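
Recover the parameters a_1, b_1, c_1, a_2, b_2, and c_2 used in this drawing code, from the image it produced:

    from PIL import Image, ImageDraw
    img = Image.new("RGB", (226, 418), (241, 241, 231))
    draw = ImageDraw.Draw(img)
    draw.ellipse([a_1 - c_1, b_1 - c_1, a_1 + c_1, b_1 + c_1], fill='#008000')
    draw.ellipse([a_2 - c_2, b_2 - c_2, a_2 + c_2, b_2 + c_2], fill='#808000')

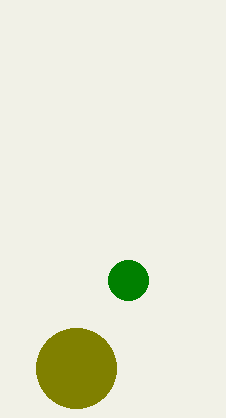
a_1 = 128
b_1 = 280
c_1 = 20
a_2 = 76
b_2 = 368
c_2 = 40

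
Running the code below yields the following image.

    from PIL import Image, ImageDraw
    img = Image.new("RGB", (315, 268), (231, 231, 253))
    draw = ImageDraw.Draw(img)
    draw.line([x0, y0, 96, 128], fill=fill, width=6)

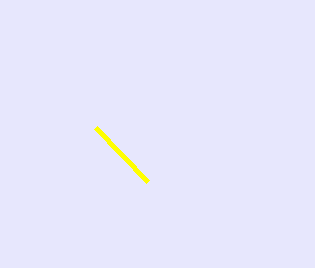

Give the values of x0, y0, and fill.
x0 = 148
y0 = 182
fill = 'yellow'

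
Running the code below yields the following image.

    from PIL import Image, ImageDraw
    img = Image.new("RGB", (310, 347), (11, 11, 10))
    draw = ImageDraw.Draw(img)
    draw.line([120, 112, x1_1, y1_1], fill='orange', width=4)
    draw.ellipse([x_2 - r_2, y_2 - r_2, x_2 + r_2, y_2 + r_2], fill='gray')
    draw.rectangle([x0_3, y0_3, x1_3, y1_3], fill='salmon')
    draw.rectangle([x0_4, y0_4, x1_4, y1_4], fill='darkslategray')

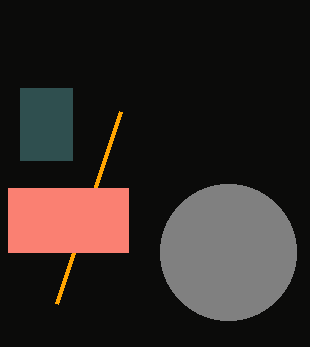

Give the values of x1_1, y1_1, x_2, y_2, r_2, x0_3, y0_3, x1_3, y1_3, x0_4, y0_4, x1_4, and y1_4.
x1_1 = 56
y1_1 = 304
x_2 = 228
y_2 = 252
r_2 = 68
x0_3 = 8
y0_3 = 188
x1_3 = 128
y1_3 = 252
x0_4 = 20
y0_4 = 88
x1_4 = 72
y1_4 = 160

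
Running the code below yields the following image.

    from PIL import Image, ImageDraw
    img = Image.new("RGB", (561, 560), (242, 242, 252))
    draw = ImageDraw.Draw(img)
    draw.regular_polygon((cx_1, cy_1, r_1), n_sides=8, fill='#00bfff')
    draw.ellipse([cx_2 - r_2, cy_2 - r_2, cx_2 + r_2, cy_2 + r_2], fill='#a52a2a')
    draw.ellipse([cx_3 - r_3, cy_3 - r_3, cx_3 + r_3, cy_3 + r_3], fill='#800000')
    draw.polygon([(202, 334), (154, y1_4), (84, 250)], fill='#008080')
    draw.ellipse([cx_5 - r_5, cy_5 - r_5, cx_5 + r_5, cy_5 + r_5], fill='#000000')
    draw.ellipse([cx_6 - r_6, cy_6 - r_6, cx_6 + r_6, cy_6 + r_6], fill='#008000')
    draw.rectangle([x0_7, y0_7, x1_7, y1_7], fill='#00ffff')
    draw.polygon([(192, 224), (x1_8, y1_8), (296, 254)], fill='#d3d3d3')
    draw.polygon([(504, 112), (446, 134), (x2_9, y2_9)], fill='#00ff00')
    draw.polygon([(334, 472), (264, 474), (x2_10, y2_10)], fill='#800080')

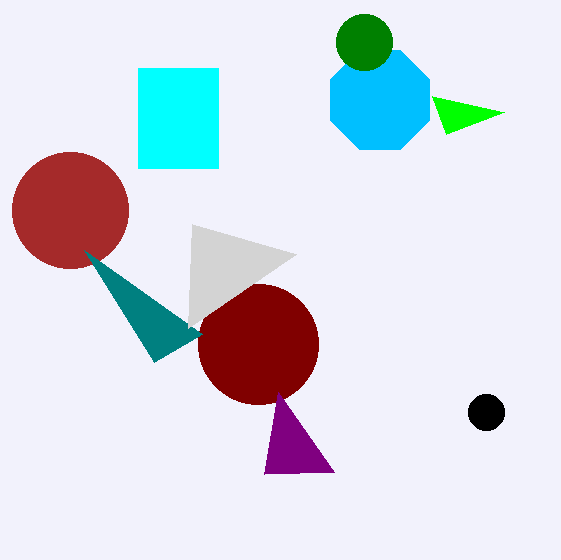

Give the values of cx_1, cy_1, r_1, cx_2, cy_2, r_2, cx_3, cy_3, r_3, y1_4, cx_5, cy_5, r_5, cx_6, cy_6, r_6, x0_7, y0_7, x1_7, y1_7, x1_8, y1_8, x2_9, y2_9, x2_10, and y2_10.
cx_1 = 380, cy_1 = 100, r_1 = 54, cx_2 = 70, cy_2 = 210, r_2 = 58, cx_3 = 258, cy_3 = 344, r_3 = 60, y1_4 = 362, cx_5 = 486, cy_5 = 412, r_5 = 18, cx_6 = 364, cy_6 = 42, r_6 = 28, x0_7 = 138, y0_7 = 68, x1_7 = 218, y1_7 = 168, x1_8 = 188, y1_8 = 328, x2_9 = 432, y2_9 = 96, x2_10 = 278, y2_10 = 392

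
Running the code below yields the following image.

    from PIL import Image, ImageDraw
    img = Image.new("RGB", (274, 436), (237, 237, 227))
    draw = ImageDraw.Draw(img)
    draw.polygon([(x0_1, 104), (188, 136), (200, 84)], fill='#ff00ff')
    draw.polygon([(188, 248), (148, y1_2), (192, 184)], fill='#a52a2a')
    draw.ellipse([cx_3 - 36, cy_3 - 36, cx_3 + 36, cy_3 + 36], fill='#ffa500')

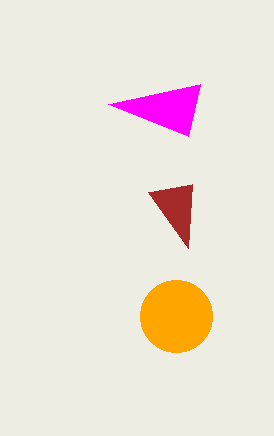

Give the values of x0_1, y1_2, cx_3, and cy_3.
x0_1 = 108; y1_2 = 192; cx_3 = 176; cy_3 = 316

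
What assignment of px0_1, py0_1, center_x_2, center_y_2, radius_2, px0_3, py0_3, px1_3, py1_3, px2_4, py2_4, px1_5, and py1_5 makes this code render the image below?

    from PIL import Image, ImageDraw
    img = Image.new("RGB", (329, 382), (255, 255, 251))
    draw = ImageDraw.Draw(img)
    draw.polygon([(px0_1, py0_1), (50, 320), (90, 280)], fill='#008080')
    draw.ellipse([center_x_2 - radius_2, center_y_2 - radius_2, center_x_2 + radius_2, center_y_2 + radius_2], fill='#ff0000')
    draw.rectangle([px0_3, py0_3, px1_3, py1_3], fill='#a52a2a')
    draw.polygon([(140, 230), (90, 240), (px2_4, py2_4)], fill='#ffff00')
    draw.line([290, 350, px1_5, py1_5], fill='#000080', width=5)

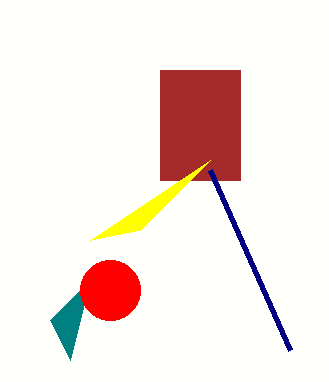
px0_1 = 70; py0_1 = 360; center_x_2 = 110; center_y_2 = 290; radius_2 = 30; px0_3 = 160; py0_3 = 70; px1_3 = 240; py1_3 = 180; px2_4 = 210; py2_4 = 160; px1_5 = 210; py1_5 = 170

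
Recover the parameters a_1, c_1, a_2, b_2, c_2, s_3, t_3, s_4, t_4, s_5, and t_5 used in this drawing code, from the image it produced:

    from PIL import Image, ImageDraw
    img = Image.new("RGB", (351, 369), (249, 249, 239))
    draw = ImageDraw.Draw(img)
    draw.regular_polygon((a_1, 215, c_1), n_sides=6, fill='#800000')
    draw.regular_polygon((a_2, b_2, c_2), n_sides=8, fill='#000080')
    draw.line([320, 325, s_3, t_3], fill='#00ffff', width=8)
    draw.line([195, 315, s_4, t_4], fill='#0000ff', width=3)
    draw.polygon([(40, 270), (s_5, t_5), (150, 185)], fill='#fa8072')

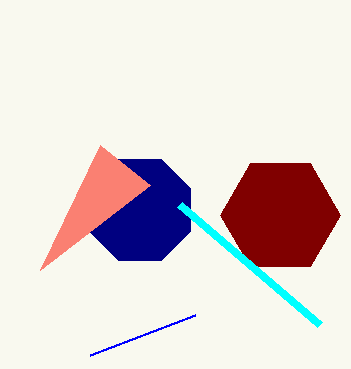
a_1 = 280
c_1 = 60
a_2 = 140
b_2 = 210
c_2 = 55
s_3 = 180
t_3 = 205
s_4 = 90
t_4 = 355
s_5 = 100
t_5 = 145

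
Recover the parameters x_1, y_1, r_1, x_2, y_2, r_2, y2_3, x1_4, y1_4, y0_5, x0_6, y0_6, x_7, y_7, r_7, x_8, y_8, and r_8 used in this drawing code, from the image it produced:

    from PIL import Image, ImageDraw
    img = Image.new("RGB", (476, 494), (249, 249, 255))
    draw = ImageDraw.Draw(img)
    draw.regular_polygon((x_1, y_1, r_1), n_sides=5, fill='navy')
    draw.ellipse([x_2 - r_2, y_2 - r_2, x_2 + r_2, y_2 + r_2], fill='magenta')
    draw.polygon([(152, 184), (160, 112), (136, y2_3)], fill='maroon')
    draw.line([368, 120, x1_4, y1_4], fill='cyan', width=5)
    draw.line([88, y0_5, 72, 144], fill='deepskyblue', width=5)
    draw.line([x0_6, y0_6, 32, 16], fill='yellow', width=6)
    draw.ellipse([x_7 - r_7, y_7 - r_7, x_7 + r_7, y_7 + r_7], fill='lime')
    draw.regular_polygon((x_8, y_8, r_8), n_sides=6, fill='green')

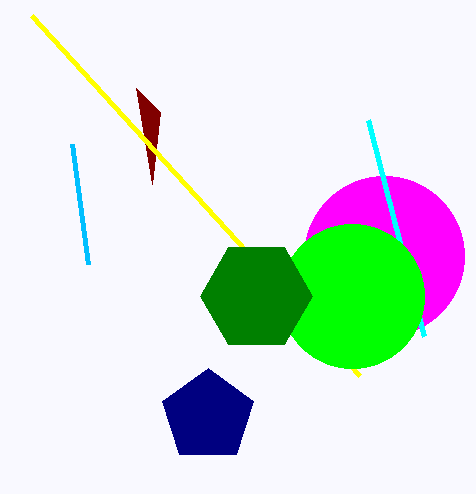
x_1 = 208; y_1 = 416; r_1 = 48; x_2 = 384; y_2 = 256; r_2 = 80; y2_3 = 88; x1_4 = 424; y1_4 = 336; y0_5 = 264; x0_6 = 360; y0_6 = 376; x_7 = 352; y_7 = 296; r_7 = 72; x_8 = 256; y_8 = 296; r_8 = 56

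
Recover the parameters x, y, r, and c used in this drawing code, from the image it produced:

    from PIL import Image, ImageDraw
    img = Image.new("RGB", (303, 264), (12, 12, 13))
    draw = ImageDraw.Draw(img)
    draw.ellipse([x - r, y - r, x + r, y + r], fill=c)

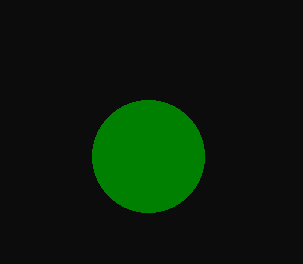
x = 148; y = 156; r = 56; c = 'green'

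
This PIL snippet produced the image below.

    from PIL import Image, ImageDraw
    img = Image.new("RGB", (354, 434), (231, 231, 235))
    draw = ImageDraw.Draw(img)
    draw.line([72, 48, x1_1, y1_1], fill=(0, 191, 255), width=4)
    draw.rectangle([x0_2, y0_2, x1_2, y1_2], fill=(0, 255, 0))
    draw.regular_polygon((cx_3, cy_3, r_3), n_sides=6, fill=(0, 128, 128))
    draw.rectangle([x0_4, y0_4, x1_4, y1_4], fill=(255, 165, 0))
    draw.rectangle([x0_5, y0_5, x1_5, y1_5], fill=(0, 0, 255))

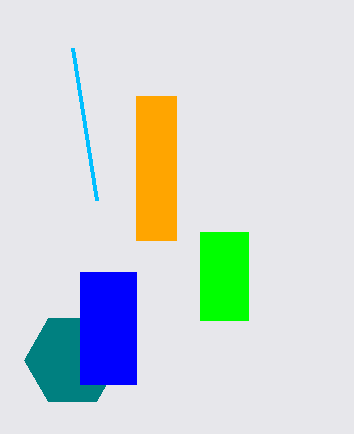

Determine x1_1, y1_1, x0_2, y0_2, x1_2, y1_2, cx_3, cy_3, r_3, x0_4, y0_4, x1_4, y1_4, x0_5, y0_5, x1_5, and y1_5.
x1_1 = 96; y1_1 = 200; x0_2 = 200; y0_2 = 232; x1_2 = 248; y1_2 = 320; cx_3 = 72; cy_3 = 360; r_3 = 48; x0_4 = 136; y0_4 = 96; x1_4 = 176; y1_4 = 240; x0_5 = 80; y0_5 = 272; x1_5 = 136; y1_5 = 384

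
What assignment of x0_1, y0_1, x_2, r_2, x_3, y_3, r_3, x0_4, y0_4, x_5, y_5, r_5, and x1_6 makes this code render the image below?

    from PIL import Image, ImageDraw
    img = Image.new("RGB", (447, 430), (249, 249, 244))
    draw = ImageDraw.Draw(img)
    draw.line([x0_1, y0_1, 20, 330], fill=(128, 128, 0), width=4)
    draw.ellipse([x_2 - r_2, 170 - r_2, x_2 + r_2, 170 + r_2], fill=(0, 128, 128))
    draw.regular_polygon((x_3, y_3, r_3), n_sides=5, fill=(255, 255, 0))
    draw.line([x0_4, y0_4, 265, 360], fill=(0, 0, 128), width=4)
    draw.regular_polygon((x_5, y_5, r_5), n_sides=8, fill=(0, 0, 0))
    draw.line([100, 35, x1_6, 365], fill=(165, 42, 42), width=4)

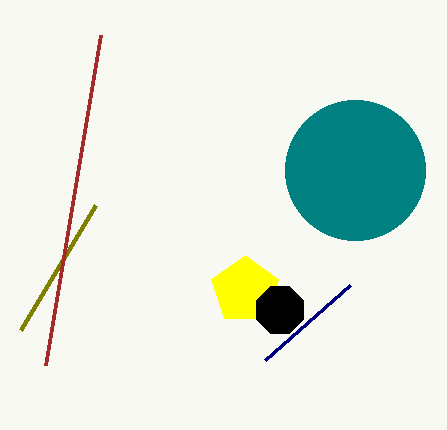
x0_1 = 95; y0_1 = 205; x_2 = 355; r_2 = 70; x_3 = 245; y_3 = 290; r_3 = 35; x0_4 = 350; y0_4 = 285; x_5 = 280; y_5 = 310; r_5 = 25; x1_6 = 45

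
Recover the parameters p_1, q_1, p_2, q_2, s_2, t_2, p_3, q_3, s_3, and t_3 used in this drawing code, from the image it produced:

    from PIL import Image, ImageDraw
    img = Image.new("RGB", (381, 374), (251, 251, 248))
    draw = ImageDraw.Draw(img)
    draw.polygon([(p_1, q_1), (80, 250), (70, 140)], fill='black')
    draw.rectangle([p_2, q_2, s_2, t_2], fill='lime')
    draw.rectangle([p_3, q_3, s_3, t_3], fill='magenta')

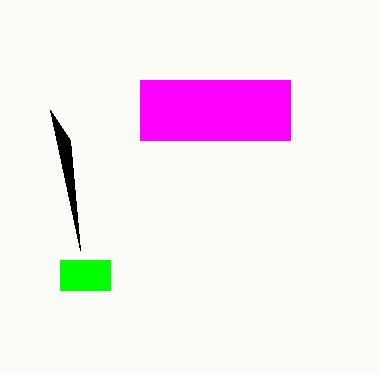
p_1 = 50; q_1 = 110; p_2 = 60; q_2 = 260; s_2 = 110; t_2 = 290; p_3 = 140; q_3 = 80; s_3 = 290; t_3 = 140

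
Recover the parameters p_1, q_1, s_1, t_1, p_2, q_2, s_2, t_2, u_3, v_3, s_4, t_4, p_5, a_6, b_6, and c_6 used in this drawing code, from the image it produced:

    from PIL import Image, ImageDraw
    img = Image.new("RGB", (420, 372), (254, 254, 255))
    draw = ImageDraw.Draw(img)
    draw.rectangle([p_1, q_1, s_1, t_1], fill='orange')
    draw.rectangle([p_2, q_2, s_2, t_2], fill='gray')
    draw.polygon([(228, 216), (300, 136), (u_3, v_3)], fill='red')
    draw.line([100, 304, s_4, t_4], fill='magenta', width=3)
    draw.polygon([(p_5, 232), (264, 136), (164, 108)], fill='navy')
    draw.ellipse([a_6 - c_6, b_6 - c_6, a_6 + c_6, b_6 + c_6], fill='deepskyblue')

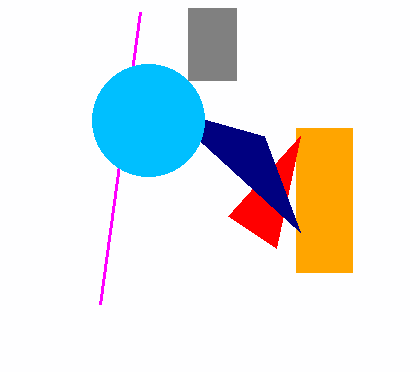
p_1 = 296; q_1 = 128; s_1 = 352; t_1 = 272; p_2 = 188; q_2 = 8; s_2 = 236; t_2 = 80; u_3 = 276; v_3 = 248; s_4 = 140; t_4 = 12; p_5 = 300; a_6 = 148; b_6 = 120; c_6 = 56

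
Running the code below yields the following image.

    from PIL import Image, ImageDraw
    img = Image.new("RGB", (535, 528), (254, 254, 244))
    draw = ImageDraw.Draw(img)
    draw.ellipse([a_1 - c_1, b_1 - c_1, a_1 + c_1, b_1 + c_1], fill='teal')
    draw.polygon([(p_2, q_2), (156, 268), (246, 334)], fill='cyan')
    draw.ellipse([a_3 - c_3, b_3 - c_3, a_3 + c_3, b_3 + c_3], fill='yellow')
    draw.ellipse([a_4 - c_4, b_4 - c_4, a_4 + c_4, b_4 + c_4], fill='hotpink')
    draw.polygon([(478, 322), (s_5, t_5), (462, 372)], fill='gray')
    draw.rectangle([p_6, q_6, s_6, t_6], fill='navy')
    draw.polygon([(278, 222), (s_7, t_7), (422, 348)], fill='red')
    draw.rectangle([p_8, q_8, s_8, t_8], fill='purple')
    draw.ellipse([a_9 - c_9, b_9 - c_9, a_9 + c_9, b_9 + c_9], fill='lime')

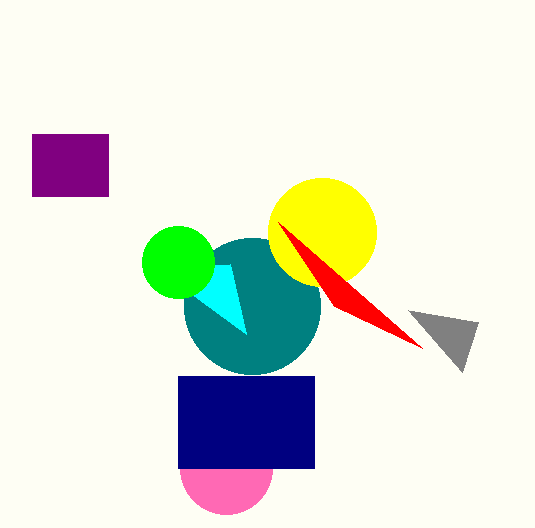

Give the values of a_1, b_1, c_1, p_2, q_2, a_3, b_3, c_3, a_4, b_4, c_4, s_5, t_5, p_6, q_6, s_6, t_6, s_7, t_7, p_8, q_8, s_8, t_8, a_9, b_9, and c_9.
a_1 = 252
b_1 = 306
c_1 = 68
p_2 = 230
q_2 = 264
a_3 = 322
b_3 = 232
c_3 = 54
a_4 = 226
b_4 = 468
c_4 = 46
s_5 = 408
t_5 = 310
p_6 = 178
q_6 = 376
s_6 = 314
t_6 = 468
s_7 = 334
t_7 = 306
p_8 = 32
q_8 = 134
s_8 = 108
t_8 = 196
a_9 = 178
b_9 = 262
c_9 = 36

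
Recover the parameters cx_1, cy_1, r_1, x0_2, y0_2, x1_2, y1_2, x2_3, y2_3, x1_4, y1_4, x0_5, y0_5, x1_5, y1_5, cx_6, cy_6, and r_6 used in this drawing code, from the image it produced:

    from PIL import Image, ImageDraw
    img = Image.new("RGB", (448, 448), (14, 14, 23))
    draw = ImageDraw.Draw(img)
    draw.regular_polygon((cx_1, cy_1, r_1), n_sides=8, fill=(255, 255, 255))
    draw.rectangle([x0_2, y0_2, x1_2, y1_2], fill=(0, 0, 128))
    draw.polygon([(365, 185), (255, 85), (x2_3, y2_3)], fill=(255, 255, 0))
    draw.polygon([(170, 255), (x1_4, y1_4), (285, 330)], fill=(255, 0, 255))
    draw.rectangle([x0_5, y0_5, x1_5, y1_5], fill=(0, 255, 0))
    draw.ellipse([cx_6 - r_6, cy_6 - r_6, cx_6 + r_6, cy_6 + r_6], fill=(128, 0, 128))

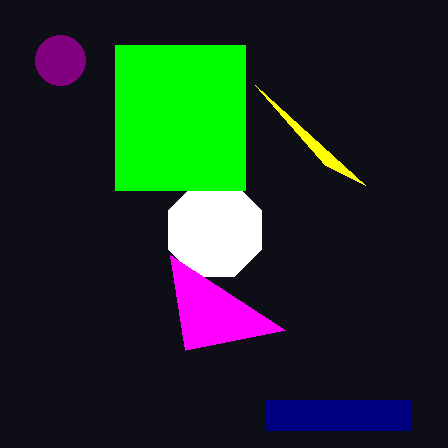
cx_1 = 215
cy_1 = 230
r_1 = 50
x0_2 = 265
y0_2 = 400
x1_2 = 410
y1_2 = 430
x2_3 = 325
y2_3 = 165
x1_4 = 185
y1_4 = 350
x0_5 = 115
y0_5 = 45
x1_5 = 245
y1_5 = 190
cx_6 = 60
cy_6 = 60
r_6 = 25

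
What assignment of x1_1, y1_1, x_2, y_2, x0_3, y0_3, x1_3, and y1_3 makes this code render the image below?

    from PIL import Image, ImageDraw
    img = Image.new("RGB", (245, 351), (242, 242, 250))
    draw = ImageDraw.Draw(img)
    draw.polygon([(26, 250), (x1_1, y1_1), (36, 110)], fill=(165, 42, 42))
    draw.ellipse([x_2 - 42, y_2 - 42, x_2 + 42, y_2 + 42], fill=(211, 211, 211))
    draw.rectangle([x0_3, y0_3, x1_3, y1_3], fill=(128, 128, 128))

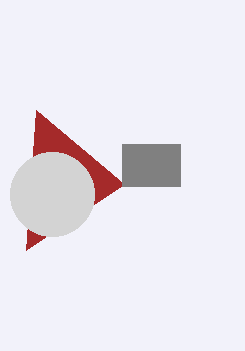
x1_1 = 124; y1_1 = 184; x_2 = 52; y_2 = 194; x0_3 = 122; y0_3 = 144; x1_3 = 180; y1_3 = 186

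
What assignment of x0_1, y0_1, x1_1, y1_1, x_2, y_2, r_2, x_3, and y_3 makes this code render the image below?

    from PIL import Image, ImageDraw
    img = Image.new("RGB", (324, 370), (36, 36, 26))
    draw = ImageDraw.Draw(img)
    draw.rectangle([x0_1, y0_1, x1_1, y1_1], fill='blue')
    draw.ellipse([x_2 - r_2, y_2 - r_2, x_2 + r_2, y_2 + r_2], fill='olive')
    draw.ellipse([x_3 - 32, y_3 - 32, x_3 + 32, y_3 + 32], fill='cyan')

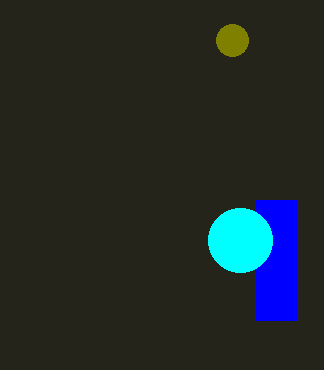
x0_1 = 256; y0_1 = 200; x1_1 = 296; y1_1 = 320; x_2 = 232; y_2 = 40; r_2 = 16; x_3 = 240; y_3 = 240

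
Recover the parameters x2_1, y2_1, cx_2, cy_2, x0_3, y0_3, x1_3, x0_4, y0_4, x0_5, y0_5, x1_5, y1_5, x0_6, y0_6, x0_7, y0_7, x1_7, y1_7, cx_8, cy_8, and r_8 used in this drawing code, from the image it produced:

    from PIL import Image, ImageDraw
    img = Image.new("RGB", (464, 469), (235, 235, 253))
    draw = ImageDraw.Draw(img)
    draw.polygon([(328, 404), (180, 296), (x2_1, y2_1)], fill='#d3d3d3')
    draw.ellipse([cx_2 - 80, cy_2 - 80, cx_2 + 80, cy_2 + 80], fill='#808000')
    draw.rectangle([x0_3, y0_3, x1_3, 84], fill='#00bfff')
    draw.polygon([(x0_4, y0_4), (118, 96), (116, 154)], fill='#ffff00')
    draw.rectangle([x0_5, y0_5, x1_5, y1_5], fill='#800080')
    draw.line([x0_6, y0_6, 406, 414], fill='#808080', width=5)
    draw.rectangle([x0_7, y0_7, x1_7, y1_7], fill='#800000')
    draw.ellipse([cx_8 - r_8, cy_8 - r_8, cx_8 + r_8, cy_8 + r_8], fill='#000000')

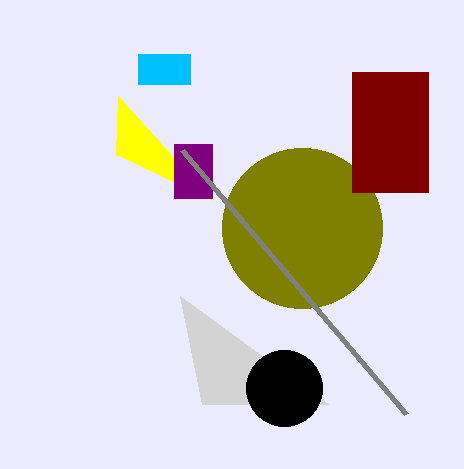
x2_1 = 202, y2_1 = 404, cx_2 = 302, cy_2 = 228, x0_3 = 138, y0_3 = 54, x1_3 = 190, x0_4 = 212, y0_4 = 200, x0_5 = 174, y0_5 = 144, x1_5 = 212, y1_5 = 198, x0_6 = 182, y0_6 = 150, x0_7 = 352, y0_7 = 72, x1_7 = 428, y1_7 = 192, cx_8 = 284, cy_8 = 388, r_8 = 38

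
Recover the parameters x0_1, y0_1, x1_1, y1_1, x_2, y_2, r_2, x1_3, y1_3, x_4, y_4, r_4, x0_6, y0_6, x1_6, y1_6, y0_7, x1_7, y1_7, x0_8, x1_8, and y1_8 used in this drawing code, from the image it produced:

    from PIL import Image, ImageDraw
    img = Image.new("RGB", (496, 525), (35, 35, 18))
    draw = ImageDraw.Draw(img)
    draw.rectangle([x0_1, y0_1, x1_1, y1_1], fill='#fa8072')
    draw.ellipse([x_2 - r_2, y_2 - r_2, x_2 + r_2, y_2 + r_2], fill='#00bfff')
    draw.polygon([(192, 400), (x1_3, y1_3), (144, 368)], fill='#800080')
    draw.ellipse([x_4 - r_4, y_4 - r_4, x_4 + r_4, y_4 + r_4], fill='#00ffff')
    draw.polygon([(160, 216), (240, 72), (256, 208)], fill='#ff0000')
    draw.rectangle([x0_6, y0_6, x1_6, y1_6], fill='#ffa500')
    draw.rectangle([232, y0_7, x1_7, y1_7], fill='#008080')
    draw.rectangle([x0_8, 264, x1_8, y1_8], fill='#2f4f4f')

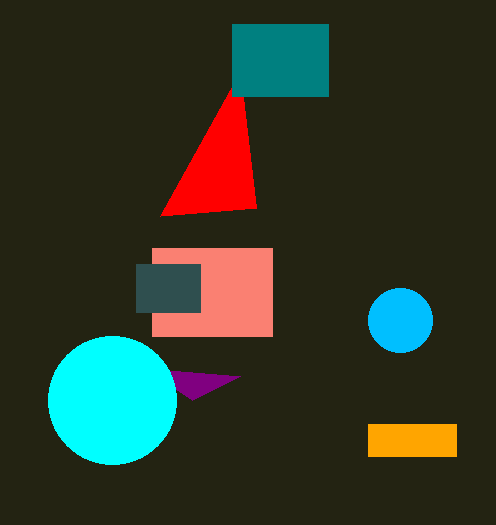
x0_1 = 152, y0_1 = 248, x1_1 = 272, y1_1 = 336, x_2 = 400, y_2 = 320, r_2 = 32, x1_3 = 240, y1_3 = 376, x_4 = 112, y_4 = 400, r_4 = 64, x0_6 = 368, y0_6 = 424, x1_6 = 456, y1_6 = 456, y0_7 = 24, x1_7 = 328, y1_7 = 96, x0_8 = 136, x1_8 = 200, y1_8 = 312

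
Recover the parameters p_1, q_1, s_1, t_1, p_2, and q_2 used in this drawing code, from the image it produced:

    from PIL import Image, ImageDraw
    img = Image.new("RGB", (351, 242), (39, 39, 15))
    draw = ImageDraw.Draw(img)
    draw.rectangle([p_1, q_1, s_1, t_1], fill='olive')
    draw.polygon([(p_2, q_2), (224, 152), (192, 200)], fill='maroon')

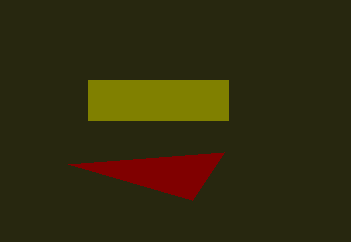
p_1 = 88
q_1 = 80
s_1 = 228
t_1 = 120
p_2 = 68
q_2 = 164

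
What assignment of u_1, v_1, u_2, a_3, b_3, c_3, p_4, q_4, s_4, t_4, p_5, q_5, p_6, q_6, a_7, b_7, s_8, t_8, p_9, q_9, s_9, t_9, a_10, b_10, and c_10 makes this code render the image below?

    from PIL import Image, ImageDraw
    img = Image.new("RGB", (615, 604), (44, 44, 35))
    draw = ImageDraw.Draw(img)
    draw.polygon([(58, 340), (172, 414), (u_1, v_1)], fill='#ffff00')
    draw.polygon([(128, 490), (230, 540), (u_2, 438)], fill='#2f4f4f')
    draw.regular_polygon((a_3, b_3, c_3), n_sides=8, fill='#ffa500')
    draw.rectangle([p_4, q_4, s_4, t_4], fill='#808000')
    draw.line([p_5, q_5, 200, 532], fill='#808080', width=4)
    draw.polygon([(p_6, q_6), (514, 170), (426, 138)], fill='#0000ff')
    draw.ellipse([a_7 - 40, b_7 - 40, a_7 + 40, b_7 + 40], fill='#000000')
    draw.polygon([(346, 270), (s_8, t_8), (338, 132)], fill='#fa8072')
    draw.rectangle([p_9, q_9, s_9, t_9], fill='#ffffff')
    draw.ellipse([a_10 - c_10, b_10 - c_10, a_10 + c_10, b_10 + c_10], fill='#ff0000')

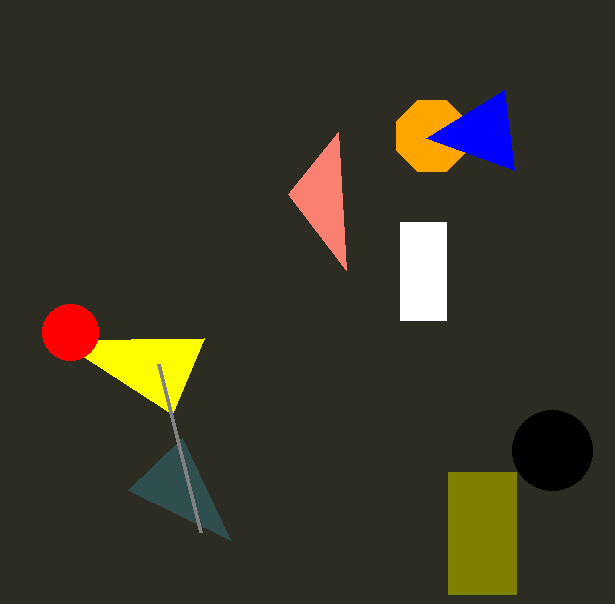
u_1 = 204
v_1 = 338
u_2 = 182
a_3 = 432
b_3 = 136
c_3 = 38
p_4 = 448
q_4 = 472
s_4 = 516
t_4 = 594
p_5 = 158
q_5 = 364
p_6 = 504
q_6 = 90
a_7 = 552
b_7 = 450
s_8 = 288
t_8 = 194
p_9 = 400
q_9 = 222
s_9 = 446
t_9 = 320
a_10 = 70
b_10 = 332
c_10 = 28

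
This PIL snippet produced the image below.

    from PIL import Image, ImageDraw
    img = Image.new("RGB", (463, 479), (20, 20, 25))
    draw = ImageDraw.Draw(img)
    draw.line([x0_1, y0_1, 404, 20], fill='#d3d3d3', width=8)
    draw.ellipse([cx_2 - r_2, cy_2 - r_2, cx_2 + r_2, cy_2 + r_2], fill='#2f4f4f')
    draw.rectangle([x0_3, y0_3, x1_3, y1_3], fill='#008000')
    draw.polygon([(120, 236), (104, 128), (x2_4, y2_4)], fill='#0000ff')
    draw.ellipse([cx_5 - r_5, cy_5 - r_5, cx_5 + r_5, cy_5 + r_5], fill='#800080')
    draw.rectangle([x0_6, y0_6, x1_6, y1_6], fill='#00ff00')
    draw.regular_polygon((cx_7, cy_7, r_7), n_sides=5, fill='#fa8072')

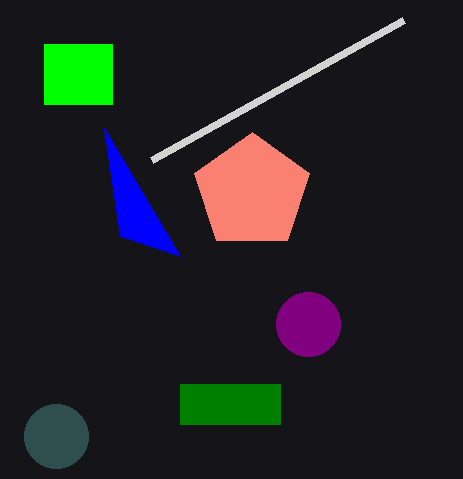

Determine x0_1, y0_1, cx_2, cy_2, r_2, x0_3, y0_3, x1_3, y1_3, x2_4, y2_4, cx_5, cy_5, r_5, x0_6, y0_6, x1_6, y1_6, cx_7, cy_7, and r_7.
x0_1 = 152, y0_1 = 160, cx_2 = 56, cy_2 = 436, r_2 = 32, x0_3 = 180, y0_3 = 384, x1_3 = 280, y1_3 = 424, x2_4 = 180, y2_4 = 256, cx_5 = 308, cy_5 = 324, r_5 = 32, x0_6 = 44, y0_6 = 44, x1_6 = 112, y1_6 = 104, cx_7 = 252, cy_7 = 192, r_7 = 60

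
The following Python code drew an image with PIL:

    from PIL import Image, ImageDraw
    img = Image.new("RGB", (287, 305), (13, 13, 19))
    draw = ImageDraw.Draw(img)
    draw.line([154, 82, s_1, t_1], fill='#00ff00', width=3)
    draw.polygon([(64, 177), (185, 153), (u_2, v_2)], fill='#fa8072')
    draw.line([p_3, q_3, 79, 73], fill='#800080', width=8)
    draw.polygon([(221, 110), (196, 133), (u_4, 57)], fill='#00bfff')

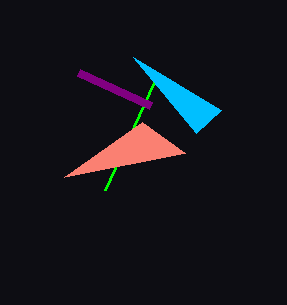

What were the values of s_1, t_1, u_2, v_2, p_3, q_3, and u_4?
s_1 = 105, t_1 = 190, u_2 = 142, v_2 = 122, p_3 = 151, q_3 = 106, u_4 = 133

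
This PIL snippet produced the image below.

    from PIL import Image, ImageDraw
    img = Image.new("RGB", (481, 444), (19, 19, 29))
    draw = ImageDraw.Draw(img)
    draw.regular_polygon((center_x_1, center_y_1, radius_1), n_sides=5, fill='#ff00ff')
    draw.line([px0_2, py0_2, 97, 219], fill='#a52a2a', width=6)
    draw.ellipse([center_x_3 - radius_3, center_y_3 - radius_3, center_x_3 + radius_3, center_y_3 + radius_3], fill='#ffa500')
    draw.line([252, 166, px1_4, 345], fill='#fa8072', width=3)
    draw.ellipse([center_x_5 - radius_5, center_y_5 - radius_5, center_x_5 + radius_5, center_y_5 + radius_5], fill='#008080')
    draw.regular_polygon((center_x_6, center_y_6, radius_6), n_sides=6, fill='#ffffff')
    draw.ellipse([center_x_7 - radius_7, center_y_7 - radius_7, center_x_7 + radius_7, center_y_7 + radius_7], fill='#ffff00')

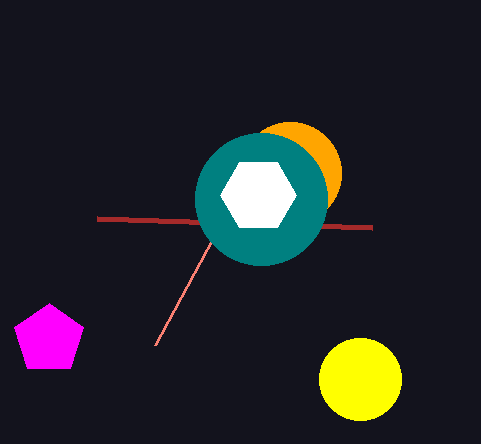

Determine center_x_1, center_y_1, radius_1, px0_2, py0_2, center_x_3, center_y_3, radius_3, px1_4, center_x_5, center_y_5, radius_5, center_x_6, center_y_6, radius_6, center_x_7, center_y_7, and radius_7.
center_x_1 = 49, center_y_1 = 339, radius_1 = 36, px0_2 = 372, py0_2 = 228, center_x_3 = 290, center_y_3 = 173, radius_3 = 51, px1_4 = 155, center_x_5 = 261, center_y_5 = 199, radius_5 = 66, center_x_6 = 258, center_y_6 = 195, radius_6 = 38, center_x_7 = 360, center_y_7 = 379, radius_7 = 41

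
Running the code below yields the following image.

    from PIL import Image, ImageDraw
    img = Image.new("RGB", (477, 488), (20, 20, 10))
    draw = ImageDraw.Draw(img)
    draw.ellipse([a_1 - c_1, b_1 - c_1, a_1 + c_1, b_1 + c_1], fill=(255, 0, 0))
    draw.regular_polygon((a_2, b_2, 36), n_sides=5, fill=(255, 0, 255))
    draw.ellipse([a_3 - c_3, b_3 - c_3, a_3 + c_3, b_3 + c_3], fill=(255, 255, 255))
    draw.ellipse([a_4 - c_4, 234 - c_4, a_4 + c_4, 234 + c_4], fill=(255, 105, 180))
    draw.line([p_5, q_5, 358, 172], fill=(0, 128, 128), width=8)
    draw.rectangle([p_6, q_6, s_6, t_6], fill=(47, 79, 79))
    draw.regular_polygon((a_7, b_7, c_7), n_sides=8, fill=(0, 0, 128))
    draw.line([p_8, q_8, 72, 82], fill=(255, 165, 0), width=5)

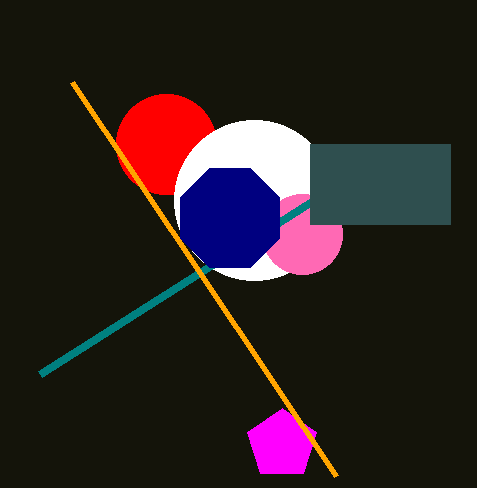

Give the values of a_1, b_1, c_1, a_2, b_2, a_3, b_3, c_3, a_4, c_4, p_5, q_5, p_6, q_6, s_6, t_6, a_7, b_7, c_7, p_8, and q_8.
a_1 = 166, b_1 = 144, c_1 = 50, a_2 = 282, b_2 = 444, a_3 = 254, b_3 = 200, c_3 = 80, a_4 = 302, c_4 = 40, p_5 = 40, q_5 = 374, p_6 = 310, q_6 = 144, s_6 = 450, t_6 = 224, a_7 = 230, b_7 = 218, c_7 = 54, p_8 = 336, q_8 = 476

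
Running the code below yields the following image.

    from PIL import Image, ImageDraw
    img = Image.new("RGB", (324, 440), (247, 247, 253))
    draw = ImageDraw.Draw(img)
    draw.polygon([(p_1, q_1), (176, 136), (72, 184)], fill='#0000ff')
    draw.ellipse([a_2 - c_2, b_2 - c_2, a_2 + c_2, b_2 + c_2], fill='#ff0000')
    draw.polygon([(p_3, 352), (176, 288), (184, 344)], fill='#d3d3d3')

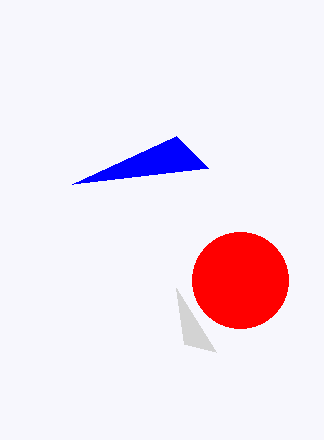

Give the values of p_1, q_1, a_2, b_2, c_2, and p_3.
p_1 = 208
q_1 = 168
a_2 = 240
b_2 = 280
c_2 = 48
p_3 = 216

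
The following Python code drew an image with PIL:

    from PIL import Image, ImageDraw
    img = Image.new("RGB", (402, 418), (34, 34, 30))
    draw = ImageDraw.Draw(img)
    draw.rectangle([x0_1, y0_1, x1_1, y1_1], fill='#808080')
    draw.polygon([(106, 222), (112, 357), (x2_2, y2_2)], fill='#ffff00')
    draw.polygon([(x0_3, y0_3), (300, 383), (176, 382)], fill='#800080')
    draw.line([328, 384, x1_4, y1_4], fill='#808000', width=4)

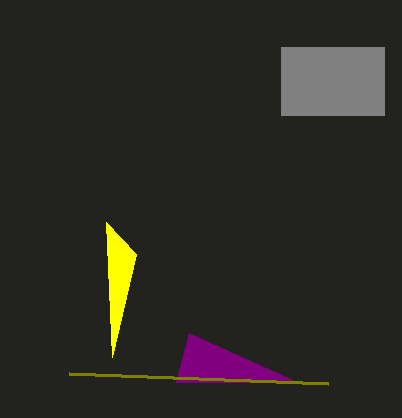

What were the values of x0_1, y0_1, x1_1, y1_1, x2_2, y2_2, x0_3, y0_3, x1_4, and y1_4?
x0_1 = 281; y0_1 = 47; x1_1 = 384; y1_1 = 115; x2_2 = 136; y2_2 = 254; x0_3 = 189; y0_3 = 333; x1_4 = 69; y1_4 = 374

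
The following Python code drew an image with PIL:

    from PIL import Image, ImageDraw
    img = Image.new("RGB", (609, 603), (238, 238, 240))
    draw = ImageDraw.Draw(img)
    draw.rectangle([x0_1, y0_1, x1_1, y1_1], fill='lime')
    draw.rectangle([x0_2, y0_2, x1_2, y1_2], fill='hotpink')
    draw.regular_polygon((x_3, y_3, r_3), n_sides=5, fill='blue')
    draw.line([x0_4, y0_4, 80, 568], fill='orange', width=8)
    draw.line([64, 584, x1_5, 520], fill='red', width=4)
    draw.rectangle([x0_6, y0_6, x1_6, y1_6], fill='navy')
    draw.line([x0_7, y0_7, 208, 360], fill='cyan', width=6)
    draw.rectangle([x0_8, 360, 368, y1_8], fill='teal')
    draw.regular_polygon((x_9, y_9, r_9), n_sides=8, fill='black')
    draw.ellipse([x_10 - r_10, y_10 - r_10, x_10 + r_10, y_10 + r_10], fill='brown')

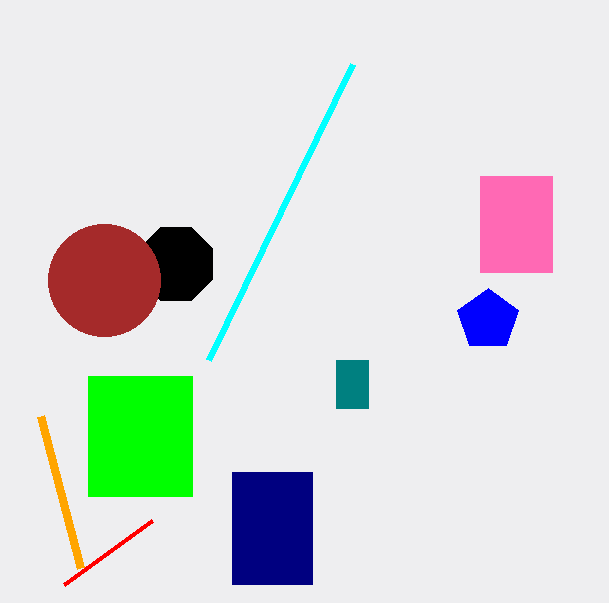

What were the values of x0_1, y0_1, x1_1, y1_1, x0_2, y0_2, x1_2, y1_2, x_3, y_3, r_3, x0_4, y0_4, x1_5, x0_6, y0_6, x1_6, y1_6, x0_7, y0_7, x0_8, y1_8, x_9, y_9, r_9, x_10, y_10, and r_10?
x0_1 = 88
y0_1 = 376
x1_1 = 192
y1_1 = 496
x0_2 = 480
y0_2 = 176
x1_2 = 552
y1_2 = 272
x_3 = 488
y_3 = 320
r_3 = 32
x0_4 = 40
y0_4 = 416
x1_5 = 152
x0_6 = 232
y0_6 = 472
x1_6 = 312
y1_6 = 584
x0_7 = 352
y0_7 = 64
x0_8 = 336
y1_8 = 408
x_9 = 176
y_9 = 264
r_9 = 40
x_10 = 104
y_10 = 280
r_10 = 56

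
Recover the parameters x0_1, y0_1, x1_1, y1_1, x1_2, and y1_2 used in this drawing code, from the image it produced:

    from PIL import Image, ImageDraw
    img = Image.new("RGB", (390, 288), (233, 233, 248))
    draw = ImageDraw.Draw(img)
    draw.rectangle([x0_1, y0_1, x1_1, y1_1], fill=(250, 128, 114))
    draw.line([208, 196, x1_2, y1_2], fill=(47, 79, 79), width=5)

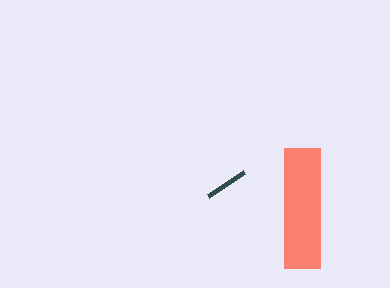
x0_1 = 284, y0_1 = 148, x1_1 = 320, y1_1 = 268, x1_2 = 244, y1_2 = 172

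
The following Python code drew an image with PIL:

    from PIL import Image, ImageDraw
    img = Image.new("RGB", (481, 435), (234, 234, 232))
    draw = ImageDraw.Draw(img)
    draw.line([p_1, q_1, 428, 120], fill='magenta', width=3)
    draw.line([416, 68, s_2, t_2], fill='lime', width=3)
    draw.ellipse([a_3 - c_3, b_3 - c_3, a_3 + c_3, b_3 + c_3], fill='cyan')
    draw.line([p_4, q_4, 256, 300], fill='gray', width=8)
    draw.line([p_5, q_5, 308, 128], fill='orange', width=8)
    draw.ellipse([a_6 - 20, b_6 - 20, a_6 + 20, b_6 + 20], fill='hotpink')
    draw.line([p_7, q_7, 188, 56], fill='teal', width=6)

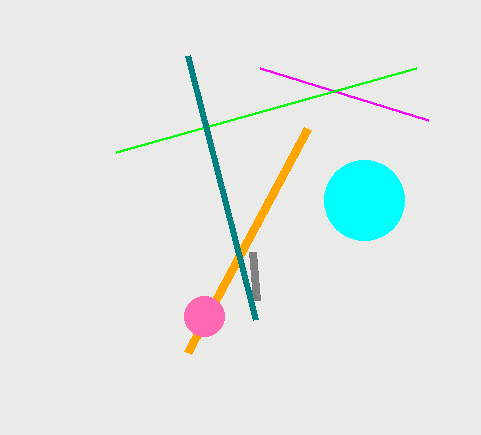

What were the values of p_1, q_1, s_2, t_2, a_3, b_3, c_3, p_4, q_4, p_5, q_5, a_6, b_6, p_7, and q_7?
p_1 = 260; q_1 = 68; s_2 = 116; t_2 = 152; a_3 = 364; b_3 = 200; c_3 = 40; p_4 = 252; q_4 = 252; p_5 = 188; q_5 = 352; a_6 = 204; b_6 = 316; p_7 = 256; q_7 = 320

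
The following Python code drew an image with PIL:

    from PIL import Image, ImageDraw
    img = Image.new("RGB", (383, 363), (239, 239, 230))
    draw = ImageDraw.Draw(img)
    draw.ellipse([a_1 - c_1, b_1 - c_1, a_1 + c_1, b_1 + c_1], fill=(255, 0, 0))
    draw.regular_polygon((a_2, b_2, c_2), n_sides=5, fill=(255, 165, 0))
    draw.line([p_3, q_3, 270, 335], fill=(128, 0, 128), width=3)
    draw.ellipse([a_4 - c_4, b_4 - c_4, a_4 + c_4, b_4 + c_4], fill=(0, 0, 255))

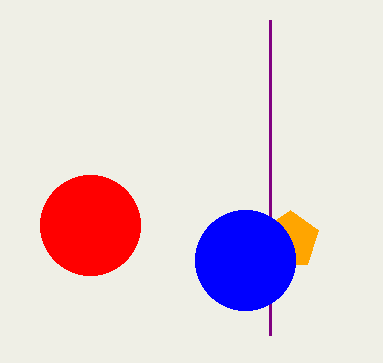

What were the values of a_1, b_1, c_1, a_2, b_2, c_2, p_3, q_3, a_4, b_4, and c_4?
a_1 = 90, b_1 = 225, c_1 = 50, a_2 = 290, b_2 = 240, c_2 = 30, p_3 = 270, q_3 = 20, a_4 = 245, b_4 = 260, c_4 = 50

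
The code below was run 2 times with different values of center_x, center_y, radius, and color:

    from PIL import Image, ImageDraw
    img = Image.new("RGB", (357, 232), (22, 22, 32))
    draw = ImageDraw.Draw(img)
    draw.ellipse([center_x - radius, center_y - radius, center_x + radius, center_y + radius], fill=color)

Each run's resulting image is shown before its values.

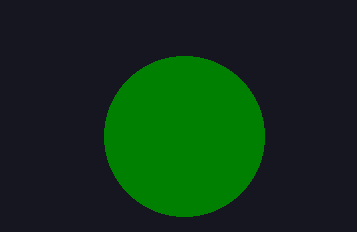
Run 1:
center_x = 184
center_y = 136
radius = 80
color = 'green'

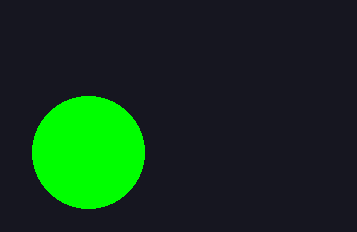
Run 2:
center_x = 88; center_y = 152; radius = 56; color = 'lime'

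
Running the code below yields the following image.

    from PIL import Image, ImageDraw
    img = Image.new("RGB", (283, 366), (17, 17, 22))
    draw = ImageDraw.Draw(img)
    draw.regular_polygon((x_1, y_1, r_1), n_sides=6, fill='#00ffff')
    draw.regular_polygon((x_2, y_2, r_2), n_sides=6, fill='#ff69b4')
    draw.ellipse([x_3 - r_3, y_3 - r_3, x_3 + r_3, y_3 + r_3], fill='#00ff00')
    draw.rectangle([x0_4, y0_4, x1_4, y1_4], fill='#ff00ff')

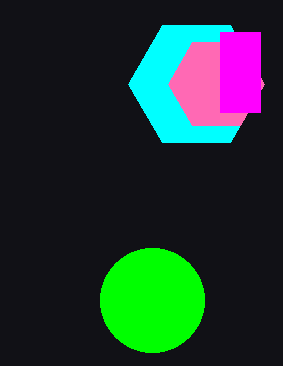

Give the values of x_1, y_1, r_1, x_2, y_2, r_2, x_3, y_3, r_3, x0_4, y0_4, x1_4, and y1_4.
x_1 = 196; y_1 = 84; r_1 = 68; x_2 = 216; y_2 = 84; r_2 = 48; x_3 = 152; y_3 = 300; r_3 = 52; x0_4 = 220; y0_4 = 32; x1_4 = 260; y1_4 = 112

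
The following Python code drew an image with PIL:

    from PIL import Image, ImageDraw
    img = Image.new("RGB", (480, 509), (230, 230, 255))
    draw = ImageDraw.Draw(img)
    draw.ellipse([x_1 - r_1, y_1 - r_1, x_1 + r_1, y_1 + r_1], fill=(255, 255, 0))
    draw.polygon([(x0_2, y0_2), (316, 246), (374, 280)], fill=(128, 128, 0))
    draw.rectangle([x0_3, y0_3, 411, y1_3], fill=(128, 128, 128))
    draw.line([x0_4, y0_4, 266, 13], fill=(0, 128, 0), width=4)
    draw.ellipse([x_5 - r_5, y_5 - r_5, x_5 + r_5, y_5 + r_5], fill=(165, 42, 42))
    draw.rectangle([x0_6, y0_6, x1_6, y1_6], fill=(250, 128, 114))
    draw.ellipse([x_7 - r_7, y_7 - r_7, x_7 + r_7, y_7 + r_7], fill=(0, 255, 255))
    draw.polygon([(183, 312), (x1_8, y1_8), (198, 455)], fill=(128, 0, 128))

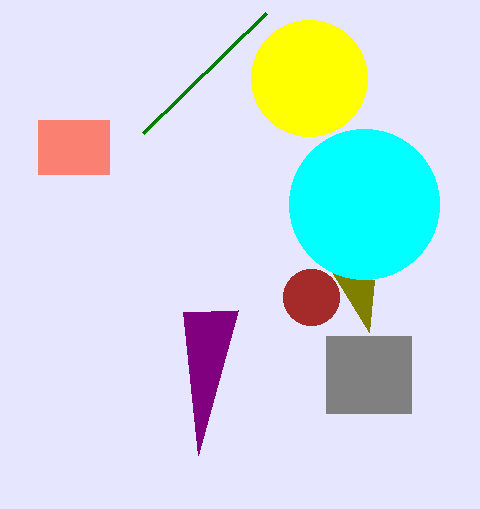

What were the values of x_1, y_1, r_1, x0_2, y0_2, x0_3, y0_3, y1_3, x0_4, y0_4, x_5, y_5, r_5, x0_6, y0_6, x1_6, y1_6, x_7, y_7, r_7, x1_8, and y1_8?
x_1 = 309
y_1 = 78
r_1 = 58
x0_2 = 369
y0_2 = 332
x0_3 = 326
y0_3 = 336
y1_3 = 413
x0_4 = 143
y0_4 = 133
x_5 = 311
y_5 = 297
r_5 = 28
x0_6 = 38
y0_6 = 120
x1_6 = 109
y1_6 = 174
x_7 = 364
y_7 = 204
r_7 = 75
x1_8 = 238
y1_8 = 310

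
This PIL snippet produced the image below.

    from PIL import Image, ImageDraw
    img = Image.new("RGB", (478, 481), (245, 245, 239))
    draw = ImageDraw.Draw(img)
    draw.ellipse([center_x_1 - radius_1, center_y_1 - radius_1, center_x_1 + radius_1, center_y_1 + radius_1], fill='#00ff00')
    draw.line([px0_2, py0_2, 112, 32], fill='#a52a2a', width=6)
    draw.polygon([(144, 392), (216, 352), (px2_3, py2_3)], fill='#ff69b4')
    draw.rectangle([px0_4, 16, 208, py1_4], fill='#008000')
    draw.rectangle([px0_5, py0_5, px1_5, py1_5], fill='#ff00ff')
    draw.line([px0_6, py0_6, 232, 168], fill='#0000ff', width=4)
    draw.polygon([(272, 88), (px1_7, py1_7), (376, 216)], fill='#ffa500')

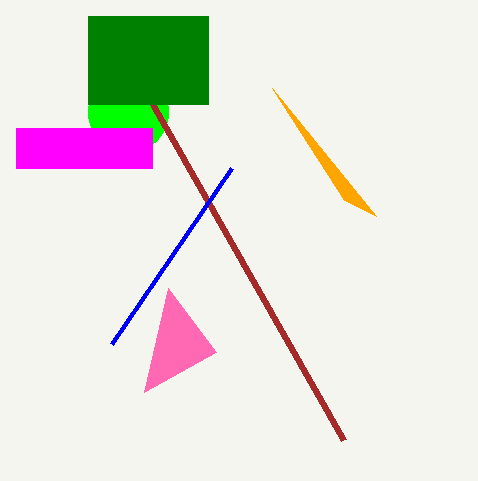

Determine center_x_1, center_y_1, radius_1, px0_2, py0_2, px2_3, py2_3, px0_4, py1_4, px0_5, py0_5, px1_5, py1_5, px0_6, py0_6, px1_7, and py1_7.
center_x_1 = 128
center_y_1 = 112
radius_1 = 40
px0_2 = 344
py0_2 = 440
px2_3 = 168
py2_3 = 288
px0_4 = 88
py1_4 = 104
px0_5 = 16
py0_5 = 128
px1_5 = 152
py1_5 = 168
px0_6 = 112
py0_6 = 344
px1_7 = 344
py1_7 = 200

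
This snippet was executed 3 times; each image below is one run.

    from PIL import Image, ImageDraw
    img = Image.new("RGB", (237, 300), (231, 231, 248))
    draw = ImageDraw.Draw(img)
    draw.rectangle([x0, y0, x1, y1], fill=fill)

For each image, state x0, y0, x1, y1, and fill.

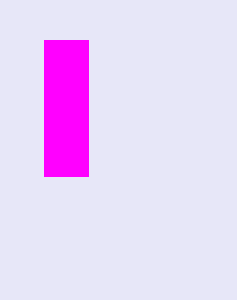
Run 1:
x0 = 44, y0 = 40, x1 = 88, y1 = 176, fill = 'magenta'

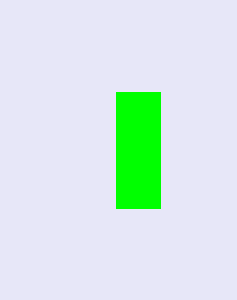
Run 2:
x0 = 116
y0 = 92
x1 = 160
y1 = 208
fill = 'lime'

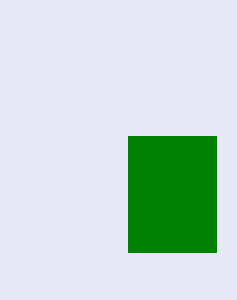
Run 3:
x0 = 128, y0 = 136, x1 = 216, y1 = 252, fill = 'green'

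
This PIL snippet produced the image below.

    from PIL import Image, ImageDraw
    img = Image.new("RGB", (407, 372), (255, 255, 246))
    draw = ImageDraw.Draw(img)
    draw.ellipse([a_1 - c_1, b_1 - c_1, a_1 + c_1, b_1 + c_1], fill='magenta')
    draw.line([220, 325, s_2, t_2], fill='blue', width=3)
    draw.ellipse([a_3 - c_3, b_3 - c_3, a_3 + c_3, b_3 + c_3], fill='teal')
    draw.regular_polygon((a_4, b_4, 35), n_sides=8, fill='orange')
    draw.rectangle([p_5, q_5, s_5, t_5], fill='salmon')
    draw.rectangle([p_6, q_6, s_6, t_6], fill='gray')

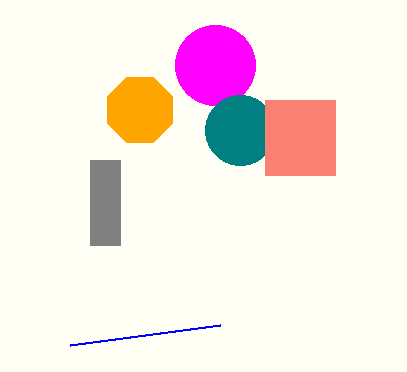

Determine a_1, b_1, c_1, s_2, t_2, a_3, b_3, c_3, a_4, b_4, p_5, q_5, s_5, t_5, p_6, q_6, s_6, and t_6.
a_1 = 215, b_1 = 65, c_1 = 40, s_2 = 70, t_2 = 345, a_3 = 240, b_3 = 130, c_3 = 35, a_4 = 140, b_4 = 110, p_5 = 265, q_5 = 100, s_5 = 335, t_5 = 175, p_6 = 90, q_6 = 160, s_6 = 120, t_6 = 245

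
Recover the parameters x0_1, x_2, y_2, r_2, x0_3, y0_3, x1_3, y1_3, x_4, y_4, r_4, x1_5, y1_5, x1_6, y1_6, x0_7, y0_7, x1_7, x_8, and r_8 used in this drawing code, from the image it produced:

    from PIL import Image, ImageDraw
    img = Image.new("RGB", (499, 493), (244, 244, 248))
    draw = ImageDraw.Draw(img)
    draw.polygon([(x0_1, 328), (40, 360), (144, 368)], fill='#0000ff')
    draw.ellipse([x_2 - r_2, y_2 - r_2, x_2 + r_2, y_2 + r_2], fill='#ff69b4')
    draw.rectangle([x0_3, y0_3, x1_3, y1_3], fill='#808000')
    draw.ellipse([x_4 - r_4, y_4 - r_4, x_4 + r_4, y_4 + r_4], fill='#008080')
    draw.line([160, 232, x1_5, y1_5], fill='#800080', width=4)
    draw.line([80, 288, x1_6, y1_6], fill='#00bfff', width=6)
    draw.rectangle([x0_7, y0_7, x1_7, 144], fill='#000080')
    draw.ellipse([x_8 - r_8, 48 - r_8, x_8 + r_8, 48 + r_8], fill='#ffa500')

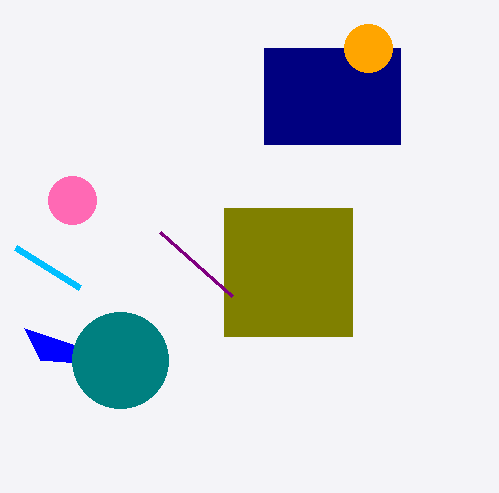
x0_1 = 24; x_2 = 72; y_2 = 200; r_2 = 24; x0_3 = 224; y0_3 = 208; x1_3 = 352; y1_3 = 336; x_4 = 120; y_4 = 360; r_4 = 48; x1_5 = 232; y1_5 = 296; x1_6 = 16; y1_6 = 248; x0_7 = 264; y0_7 = 48; x1_7 = 400; x_8 = 368; r_8 = 24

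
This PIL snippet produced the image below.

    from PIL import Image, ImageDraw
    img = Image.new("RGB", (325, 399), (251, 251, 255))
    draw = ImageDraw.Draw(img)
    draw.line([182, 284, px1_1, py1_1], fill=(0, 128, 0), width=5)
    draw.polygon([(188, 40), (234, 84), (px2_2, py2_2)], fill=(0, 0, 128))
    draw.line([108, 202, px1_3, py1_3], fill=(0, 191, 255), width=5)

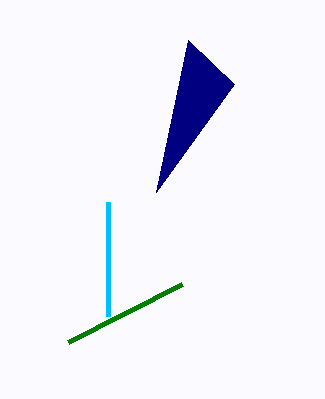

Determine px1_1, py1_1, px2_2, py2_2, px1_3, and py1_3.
px1_1 = 68, py1_1 = 342, px2_2 = 156, py2_2 = 192, px1_3 = 108, py1_3 = 316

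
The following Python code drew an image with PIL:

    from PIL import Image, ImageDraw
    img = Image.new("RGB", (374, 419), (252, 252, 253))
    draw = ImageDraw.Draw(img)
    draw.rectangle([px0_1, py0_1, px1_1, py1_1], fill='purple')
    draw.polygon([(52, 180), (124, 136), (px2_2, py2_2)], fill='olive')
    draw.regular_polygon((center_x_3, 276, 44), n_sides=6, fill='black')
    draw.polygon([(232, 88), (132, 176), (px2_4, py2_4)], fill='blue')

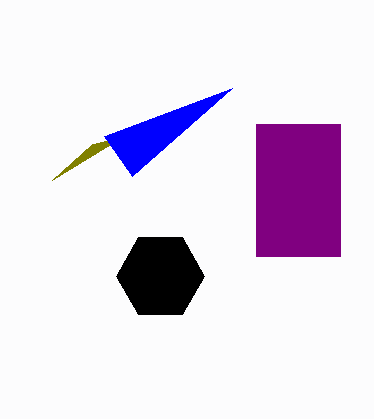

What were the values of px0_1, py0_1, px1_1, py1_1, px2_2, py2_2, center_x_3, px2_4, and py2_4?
px0_1 = 256, py0_1 = 124, px1_1 = 340, py1_1 = 256, px2_2 = 92, py2_2 = 144, center_x_3 = 160, px2_4 = 104, py2_4 = 136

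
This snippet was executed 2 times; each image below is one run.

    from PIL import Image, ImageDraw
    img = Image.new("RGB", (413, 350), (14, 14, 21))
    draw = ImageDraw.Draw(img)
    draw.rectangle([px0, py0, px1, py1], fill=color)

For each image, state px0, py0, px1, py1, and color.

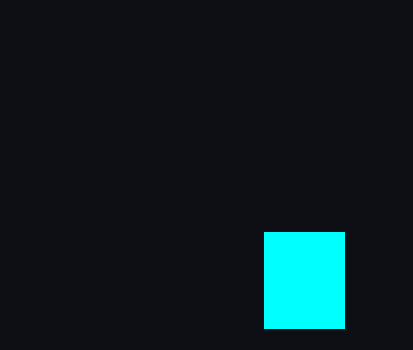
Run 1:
px0 = 264; py0 = 232; px1 = 344; py1 = 328; color = 'cyan'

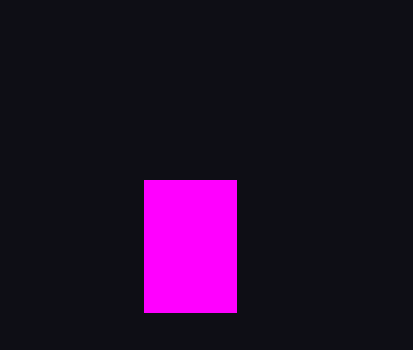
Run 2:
px0 = 144
py0 = 180
px1 = 236
py1 = 312
color = 'magenta'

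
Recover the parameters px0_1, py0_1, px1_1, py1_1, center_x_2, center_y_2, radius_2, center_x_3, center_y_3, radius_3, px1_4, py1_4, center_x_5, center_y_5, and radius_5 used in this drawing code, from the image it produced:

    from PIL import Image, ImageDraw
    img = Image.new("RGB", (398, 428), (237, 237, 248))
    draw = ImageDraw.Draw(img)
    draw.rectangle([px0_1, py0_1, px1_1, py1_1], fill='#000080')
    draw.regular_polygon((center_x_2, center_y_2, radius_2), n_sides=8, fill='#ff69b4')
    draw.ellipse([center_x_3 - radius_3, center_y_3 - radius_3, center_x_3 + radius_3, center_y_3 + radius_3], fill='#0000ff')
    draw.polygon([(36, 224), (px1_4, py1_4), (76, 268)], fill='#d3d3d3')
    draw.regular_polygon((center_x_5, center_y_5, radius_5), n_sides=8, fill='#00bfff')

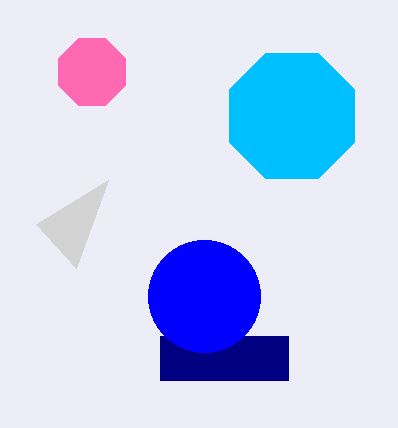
px0_1 = 160
py0_1 = 336
px1_1 = 288
py1_1 = 380
center_x_2 = 92
center_y_2 = 72
radius_2 = 36
center_x_3 = 204
center_y_3 = 296
radius_3 = 56
px1_4 = 108
py1_4 = 180
center_x_5 = 292
center_y_5 = 116
radius_5 = 68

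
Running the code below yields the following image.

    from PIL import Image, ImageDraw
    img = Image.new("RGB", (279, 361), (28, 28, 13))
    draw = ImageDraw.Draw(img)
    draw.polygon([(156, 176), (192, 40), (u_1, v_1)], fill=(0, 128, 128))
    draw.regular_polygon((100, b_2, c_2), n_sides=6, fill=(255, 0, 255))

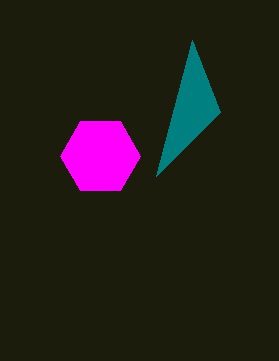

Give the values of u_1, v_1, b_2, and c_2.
u_1 = 220; v_1 = 112; b_2 = 156; c_2 = 40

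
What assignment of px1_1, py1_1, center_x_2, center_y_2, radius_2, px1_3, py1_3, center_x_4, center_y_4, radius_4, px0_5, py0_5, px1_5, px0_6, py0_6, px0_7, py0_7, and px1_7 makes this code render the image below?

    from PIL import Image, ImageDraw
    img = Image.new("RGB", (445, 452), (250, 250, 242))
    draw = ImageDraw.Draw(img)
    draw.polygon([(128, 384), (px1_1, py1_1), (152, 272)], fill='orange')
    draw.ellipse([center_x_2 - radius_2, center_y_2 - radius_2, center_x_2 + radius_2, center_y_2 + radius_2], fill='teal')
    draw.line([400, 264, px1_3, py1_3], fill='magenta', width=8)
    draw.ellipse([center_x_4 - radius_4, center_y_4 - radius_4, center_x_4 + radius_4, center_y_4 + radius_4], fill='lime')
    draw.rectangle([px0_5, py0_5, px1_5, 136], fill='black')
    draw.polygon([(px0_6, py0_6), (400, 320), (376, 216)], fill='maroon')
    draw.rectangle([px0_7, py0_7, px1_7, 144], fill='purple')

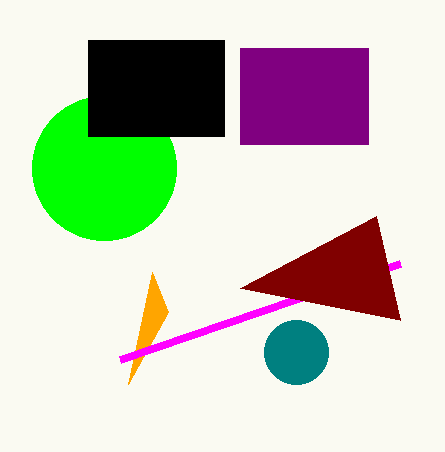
px1_1 = 168; py1_1 = 312; center_x_2 = 296; center_y_2 = 352; radius_2 = 32; px1_3 = 120; py1_3 = 360; center_x_4 = 104; center_y_4 = 168; radius_4 = 72; px0_5 = 88; py0_5 = 40; px1_5 = 224; px0_6 = 240; py0_6 = 288; px0_7 = 240; py0_7 = 48; px1_7 = 368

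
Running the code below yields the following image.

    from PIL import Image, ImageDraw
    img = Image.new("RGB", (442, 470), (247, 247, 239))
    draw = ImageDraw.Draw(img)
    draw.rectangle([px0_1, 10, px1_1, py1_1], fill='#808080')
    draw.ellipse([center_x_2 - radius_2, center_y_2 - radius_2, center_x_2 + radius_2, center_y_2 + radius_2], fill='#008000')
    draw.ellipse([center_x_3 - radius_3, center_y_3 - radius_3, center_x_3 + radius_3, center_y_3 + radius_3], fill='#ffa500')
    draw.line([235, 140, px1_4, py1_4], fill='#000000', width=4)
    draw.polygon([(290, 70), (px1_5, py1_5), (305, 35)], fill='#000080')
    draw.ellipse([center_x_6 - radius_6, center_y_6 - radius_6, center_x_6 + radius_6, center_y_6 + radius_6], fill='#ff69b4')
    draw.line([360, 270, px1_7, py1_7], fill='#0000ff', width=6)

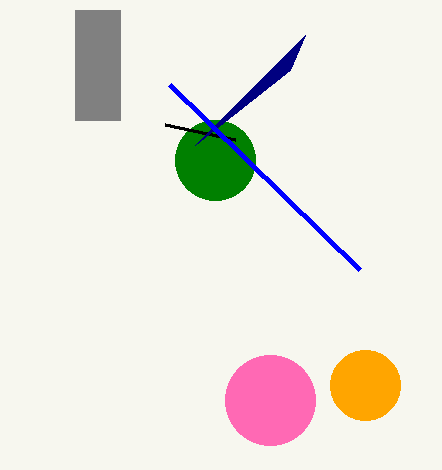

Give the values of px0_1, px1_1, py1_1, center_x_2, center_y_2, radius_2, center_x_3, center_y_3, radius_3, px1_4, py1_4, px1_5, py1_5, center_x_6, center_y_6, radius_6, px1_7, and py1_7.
px0_1 = 75; px1_1 = 120; py1_1 = 120; center_x_2 = 215; center_y_2 = 160; radius_2 = 40; center_x_3 = 365; center_y_3 = 385; radius_3 = 35; px1_4 = 165; py1_4 = 125; px1_5 = 195; py1_5 = 145; center_x_6 = 270; center_y_6 = 400; radius_6 = 45; px1_7 = 170; py1_7 = 85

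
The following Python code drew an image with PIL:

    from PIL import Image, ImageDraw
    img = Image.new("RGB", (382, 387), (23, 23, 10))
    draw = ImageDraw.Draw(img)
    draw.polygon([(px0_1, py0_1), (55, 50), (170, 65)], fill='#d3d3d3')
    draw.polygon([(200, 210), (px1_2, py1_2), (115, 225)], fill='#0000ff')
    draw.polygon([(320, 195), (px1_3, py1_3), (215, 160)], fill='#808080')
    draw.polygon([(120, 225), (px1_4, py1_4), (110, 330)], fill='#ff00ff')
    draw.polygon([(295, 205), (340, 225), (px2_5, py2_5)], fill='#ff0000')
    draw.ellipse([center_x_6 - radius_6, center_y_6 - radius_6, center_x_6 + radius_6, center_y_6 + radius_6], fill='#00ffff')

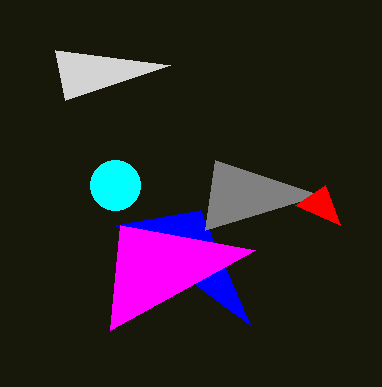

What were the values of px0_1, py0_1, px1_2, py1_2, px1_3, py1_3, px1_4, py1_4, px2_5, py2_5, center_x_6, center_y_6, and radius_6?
px0_1 = 65, py0_1 = 100, px1_2 = 250, py1_2 = 325, px1_3 = 205, py1_3 = 230, px1_4 = 255, py1_4 = 250, px2_5 = 325, py2_5 = 185, center_x_6 = 115, center_y_6 = 185, radius_6 = 25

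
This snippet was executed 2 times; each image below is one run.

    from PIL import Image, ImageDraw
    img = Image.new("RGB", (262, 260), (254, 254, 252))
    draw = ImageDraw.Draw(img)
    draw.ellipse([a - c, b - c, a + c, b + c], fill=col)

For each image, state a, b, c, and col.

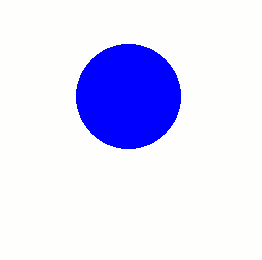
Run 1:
a = 128; b = 96; c = 52; col = 'blue'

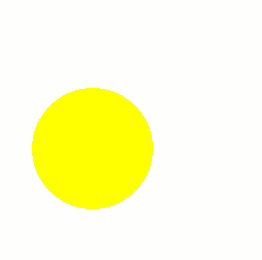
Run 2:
a = 92, b = 148, c = 60, col = 'yellow'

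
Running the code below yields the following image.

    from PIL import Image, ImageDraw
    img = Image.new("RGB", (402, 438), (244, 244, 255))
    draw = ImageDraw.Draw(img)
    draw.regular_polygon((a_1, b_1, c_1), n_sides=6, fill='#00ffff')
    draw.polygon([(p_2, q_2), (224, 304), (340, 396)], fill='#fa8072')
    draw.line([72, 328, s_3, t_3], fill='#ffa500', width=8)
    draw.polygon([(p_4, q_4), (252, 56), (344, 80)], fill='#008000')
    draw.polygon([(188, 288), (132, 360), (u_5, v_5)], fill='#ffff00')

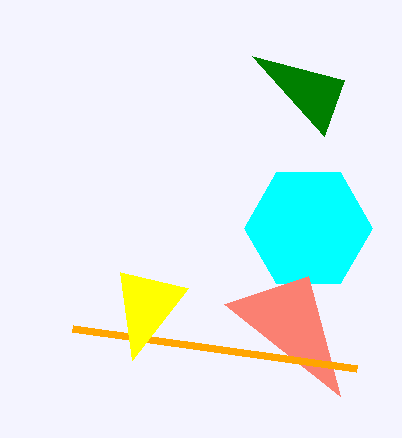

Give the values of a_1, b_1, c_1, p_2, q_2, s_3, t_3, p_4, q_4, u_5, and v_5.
a_1 = 308
b_1 = 228
c_1 = 64
p_2 = 308
q_2 = 276
s_3 = 356
t_3 = 368
p_4 = 324
q_4 = 136
u_5 = 120
v_5 = 272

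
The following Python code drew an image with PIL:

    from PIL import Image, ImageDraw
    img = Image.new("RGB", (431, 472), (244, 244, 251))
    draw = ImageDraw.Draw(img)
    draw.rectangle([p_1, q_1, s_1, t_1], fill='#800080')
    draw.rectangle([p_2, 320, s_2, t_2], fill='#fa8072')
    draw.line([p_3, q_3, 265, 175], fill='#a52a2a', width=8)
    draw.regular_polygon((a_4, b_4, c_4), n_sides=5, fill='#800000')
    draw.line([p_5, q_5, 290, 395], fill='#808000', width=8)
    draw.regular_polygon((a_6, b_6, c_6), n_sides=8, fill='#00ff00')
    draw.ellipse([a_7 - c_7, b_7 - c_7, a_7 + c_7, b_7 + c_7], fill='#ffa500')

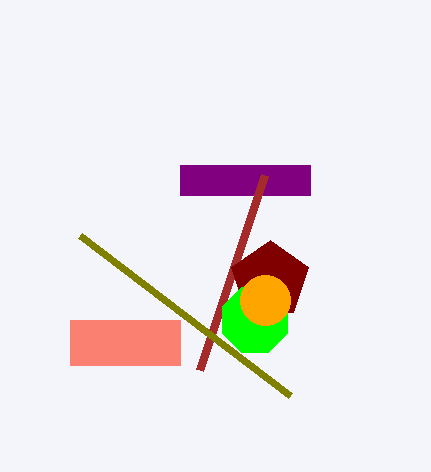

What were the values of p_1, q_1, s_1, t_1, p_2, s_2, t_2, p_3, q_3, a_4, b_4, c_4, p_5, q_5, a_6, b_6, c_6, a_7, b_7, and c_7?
p_1 = 180
q_1 = 165
s_1 = 310
t_1 = 195
p_2 = 70
s_2 = 180
t_2 = 365
p_3 = 200
q_3 = 370
a_4 = 270
b_4 = 280
c_4 = 40
p_5 = 80
q_5 = 235
a_6 = 255
b_6 = 320
c_6 = 35
a_7 = 265
b_7 = 300
c_7 = 25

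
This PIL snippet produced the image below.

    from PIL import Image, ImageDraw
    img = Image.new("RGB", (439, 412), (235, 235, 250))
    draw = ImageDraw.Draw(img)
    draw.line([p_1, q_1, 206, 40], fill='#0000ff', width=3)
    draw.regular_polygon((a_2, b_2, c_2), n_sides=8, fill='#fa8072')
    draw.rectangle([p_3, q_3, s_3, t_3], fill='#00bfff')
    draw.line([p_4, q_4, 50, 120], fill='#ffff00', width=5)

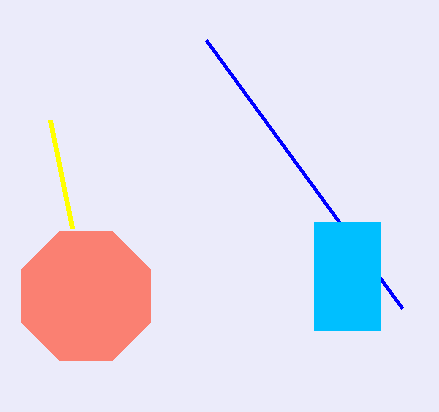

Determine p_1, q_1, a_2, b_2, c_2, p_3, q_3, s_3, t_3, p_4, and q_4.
p_1 = 402; q_1 = 308; a_2 = 86; b_2 = 296; c_2 = 70; p_3 = 314; q_3 = 222; s_3 = 380; t_3 = 330; p_4 = 72; q_4 = 228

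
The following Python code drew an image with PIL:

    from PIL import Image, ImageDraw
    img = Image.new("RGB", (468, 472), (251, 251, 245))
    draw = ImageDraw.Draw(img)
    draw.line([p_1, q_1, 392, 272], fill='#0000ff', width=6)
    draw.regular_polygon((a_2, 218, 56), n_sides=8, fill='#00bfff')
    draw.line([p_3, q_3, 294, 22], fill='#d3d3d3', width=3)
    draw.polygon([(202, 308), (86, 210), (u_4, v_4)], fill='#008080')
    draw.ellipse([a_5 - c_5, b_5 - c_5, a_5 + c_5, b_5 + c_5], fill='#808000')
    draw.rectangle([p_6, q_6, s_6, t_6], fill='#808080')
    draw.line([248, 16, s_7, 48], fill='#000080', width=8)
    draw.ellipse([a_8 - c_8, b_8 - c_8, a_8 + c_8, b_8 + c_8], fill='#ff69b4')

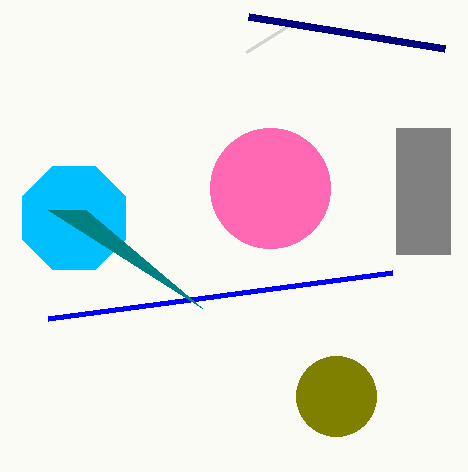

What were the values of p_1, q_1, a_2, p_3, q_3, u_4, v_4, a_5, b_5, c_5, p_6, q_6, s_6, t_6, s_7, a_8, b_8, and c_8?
p_1 = 48; q_1 = 318; a_2 = 74; p_3 = 246; q_3 = 52; u_4 = 48; v_4 = 210; a_5 = 336; b_5 = 396; c_5 = 40; p_6 = 396; q_6 = 128; s_6 = 450; t_6 = 254; s_7 = 444; a_8 = 270; b_8 = 188; c_8 = 60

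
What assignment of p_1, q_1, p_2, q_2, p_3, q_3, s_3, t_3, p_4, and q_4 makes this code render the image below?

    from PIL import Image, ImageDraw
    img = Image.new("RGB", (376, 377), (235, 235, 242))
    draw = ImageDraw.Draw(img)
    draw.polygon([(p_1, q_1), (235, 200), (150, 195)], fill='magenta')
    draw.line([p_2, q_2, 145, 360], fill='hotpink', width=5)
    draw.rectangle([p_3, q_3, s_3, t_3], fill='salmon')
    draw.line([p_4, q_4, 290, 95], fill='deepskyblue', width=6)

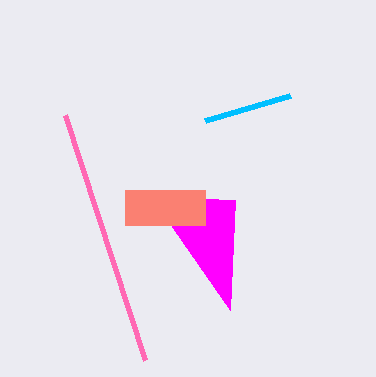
p_1 = 230, q_1 = 310, p_2 = 65, q_2 = 115, p_3 = 125, q_3 = 190, s_3 = 205, t_3 = 225, p_4 = 205, q_4 = 120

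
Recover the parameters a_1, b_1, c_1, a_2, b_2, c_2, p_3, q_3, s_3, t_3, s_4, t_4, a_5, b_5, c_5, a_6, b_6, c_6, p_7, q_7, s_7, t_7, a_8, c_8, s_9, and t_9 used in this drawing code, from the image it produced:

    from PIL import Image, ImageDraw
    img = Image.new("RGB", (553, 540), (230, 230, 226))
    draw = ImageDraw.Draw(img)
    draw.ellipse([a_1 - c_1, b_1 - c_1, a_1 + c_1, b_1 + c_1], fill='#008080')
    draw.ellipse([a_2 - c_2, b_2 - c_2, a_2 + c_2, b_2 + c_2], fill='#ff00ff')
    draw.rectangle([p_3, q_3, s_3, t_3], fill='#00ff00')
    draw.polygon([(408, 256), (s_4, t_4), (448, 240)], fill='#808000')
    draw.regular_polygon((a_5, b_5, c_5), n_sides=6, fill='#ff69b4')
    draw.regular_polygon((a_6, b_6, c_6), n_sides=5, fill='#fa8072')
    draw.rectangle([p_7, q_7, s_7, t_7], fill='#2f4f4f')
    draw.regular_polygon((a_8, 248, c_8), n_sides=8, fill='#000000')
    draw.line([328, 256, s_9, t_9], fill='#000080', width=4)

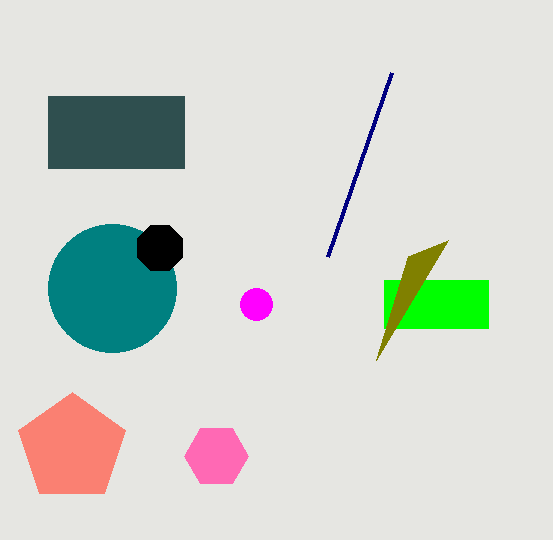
a_1 = 112
b_1 = 288
c_1 = 64
a_2 = 256
b_2 = 304
c_2 = 16
p_3 = 384
q_3 = 280
s_3 = 488
t_3 = 328
s_4 = 376
t_4 = 360
a_5 = 216
b_5 = 456
c_5 = 32
a_6 = 72
b_6 = 448
c_6 = 56
p_7 = 48
q_7 = 96
s_7 = 184
t_7 = 168
a_8 = 160
c_8 = 24
s_9 = 392
t_9 = 72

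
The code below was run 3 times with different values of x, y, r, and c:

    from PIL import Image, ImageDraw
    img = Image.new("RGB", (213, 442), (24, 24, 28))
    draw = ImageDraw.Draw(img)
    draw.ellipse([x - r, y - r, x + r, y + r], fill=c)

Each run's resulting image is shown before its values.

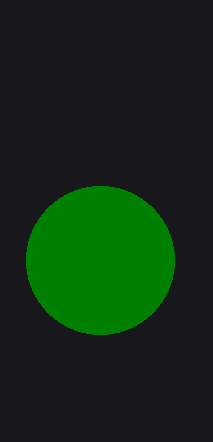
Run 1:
x = 100, y = 260, r = 74, c = 'green'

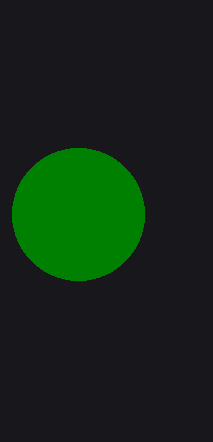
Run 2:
x = 78; y = 214; r = 66; c = 'green'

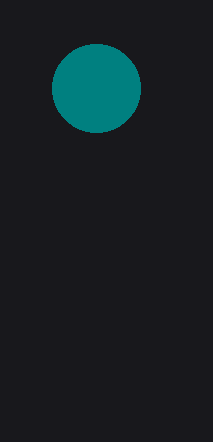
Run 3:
x = 96; y = 88; r = 44; c = 'teal'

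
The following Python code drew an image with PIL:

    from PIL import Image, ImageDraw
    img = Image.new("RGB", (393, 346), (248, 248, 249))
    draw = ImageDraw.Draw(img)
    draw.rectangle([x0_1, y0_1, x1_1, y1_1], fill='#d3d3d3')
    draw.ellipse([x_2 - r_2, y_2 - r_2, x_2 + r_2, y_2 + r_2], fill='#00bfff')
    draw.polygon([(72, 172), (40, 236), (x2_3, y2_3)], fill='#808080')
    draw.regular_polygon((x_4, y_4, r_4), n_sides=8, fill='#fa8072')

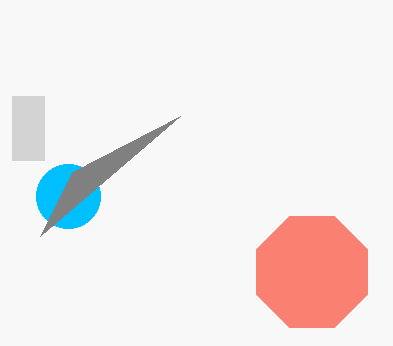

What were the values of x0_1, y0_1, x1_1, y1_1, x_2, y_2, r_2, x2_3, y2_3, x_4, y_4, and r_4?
x0_1 = 12, y0_1 = 96, x1_1 = 44, y1_1 = 160, x_2 = 68, y_2 = 196, r_2 = 32, x2_3 = 180, y2_3 = 116, x_4 = 312, y_4 = 272, r_4 = 60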